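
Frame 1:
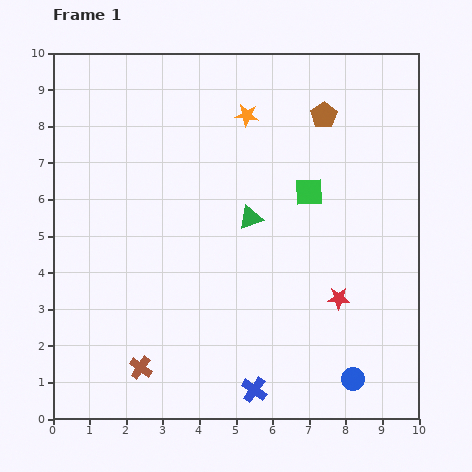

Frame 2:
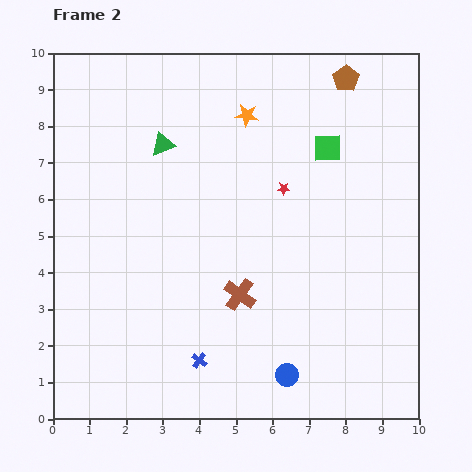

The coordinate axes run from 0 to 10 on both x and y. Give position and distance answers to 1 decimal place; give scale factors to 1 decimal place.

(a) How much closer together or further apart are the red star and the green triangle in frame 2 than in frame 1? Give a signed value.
+0.2

Distance in frame 1: 3.3. Distance in frame 2: 3.5.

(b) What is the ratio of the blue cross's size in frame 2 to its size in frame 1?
0.6×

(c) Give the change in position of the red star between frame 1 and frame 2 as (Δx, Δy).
(-1.5, 3.0)

The red star was at (7.8, 3.3) in frame 1 and (6.3, 6.3) in frame 2.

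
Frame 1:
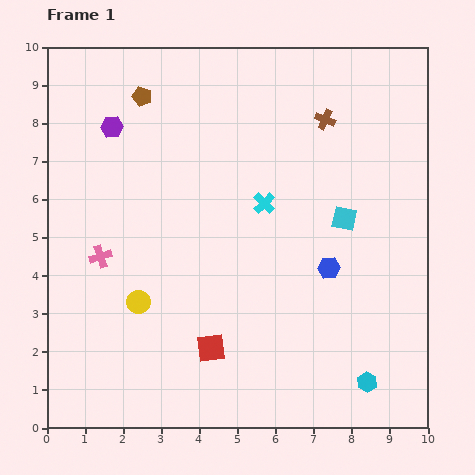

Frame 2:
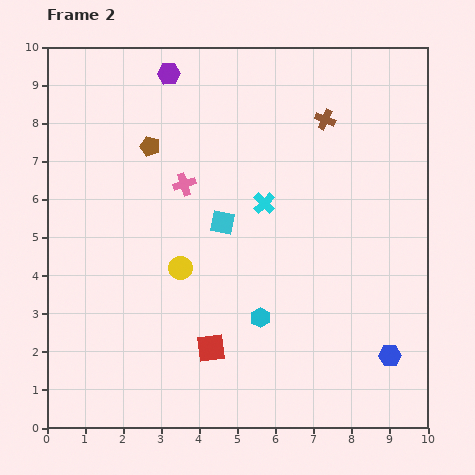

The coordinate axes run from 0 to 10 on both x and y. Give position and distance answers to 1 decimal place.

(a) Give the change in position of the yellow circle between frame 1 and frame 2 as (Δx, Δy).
(1.1, 0.9)

The yellow circle was at (2.4, 3.3) in frame 1 and (3.5, 4.2) in frame 2.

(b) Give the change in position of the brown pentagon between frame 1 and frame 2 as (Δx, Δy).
(0.2, -1.3)

The brown pentagon was at (2.5, 8.7) in frame 1 and (2.7, 7.4) in frame 2.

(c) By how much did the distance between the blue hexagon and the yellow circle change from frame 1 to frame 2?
+0.9

Distance in frame 1: 5.1. Distance in frame 2: 6.0.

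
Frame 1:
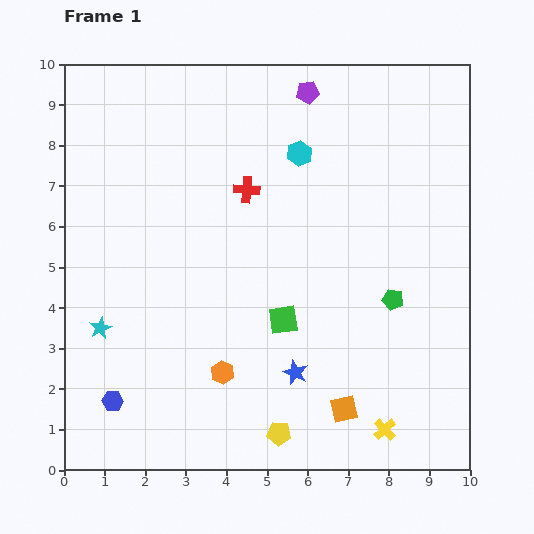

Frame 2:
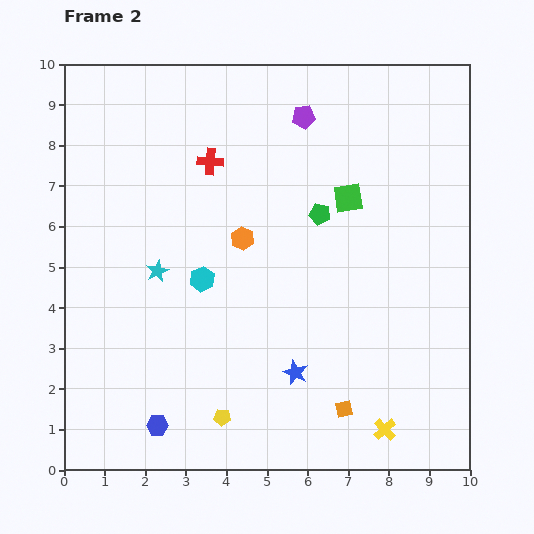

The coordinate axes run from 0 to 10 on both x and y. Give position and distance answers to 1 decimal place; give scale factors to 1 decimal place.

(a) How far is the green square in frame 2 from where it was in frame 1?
3.4

The green square moved from (5.4, 3.7) to (7.0, 6.7), a distance of √(1.6² + 3.0²) ≈ 3.4.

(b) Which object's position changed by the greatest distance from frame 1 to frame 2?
the cyan hexagon

(moved 3.9; next 3.4)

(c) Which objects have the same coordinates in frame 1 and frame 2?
the yellow cross, the orange square, the blue star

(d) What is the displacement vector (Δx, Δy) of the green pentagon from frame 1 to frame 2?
(-1.8, 2.1)

The green pentagon was at (8.1, 4.2) in frame 1 and (6.3, 6.3) in frame 2.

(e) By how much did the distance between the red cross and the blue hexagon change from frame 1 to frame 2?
+0.4

Distance in frame 1: 6.2. Distance in frame 2: 6.6.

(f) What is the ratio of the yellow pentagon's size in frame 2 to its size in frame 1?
0.7×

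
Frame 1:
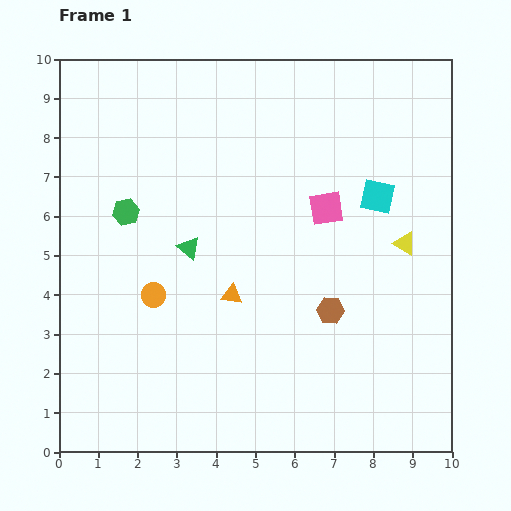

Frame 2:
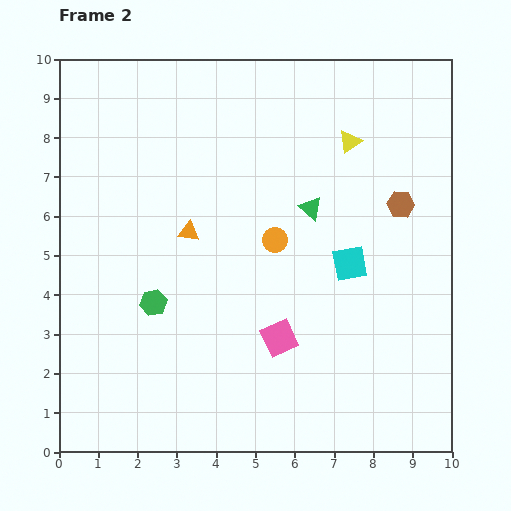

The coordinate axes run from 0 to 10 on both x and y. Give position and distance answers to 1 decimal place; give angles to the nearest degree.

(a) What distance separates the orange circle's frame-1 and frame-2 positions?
3.4

The orange circle moved from (2.4, 4.0) to (5.5, 5.4), a distance of √(3.1² + 1.4²) ≈ 3.4.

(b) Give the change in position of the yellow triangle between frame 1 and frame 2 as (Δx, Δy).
(-1.4, 2.6)

The yellow triangle was at (8.8, 5.3) in frame 1 and (7.4, 7.9) in frame 2.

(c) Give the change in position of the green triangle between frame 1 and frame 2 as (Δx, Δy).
(3.1, 1.0)

The green triangle was at (3.3, 5.2) in frame 1 and (6.4, 6.2) in frame 2.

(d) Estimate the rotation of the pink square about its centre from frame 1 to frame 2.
16° counter-clockwise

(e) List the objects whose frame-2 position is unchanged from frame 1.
none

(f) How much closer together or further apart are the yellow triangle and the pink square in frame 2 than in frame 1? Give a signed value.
+3.1

Distance in frame 1: 2.2. Distance in frame 2: 5.3.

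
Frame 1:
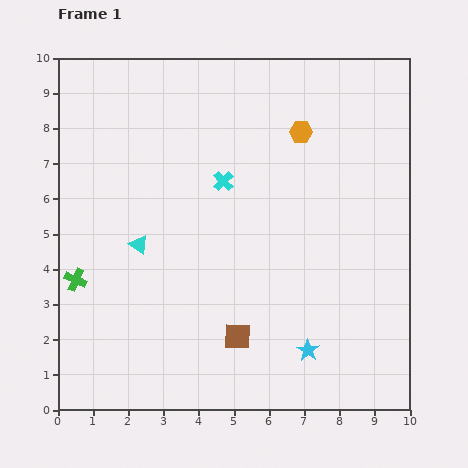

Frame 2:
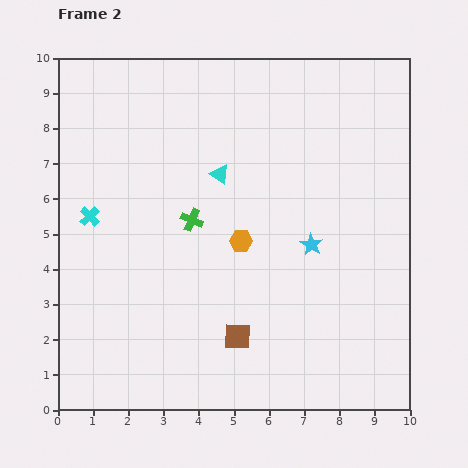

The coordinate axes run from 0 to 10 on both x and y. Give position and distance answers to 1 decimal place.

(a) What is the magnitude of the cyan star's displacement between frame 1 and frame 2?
3.0

The cyan star moved from (7.1, 1.7) to (7.2, 4.7), a distance of √(0.1² + 3.0²) ≈ 3.0.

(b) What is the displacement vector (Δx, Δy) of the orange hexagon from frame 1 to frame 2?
(-1.7, -3.1)

The orange hexagon was at (6.9, 7.9) in frame 1 and (5.2, 4.8) in frame 2.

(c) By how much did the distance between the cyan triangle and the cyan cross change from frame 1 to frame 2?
+0.9

Distance in frame 1: 3.0. Distance in frame 2: 3.9.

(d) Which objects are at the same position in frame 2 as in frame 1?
the brown square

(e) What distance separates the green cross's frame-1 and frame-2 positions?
3.7

The green cross moved from (0.5, 3.7) to (3.8, 5.4), a distance of √(3.3² + 1.7²) ≈ 3.7.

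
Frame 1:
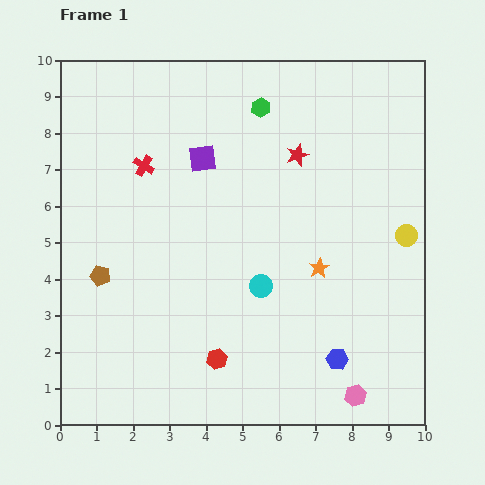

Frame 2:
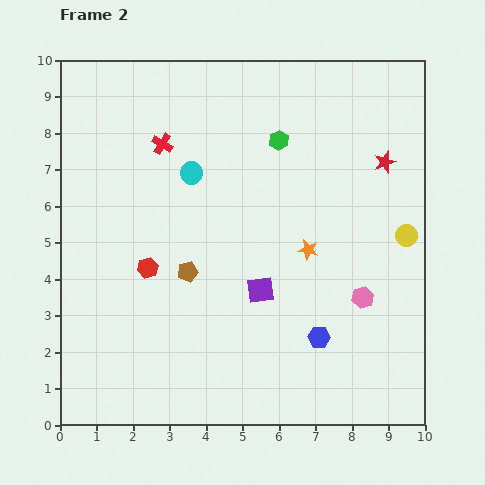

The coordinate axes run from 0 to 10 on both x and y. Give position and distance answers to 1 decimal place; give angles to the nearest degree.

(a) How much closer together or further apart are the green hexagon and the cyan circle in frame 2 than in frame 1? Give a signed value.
-2.3

Distance in frame 1: 4.9. Distance in frame 2: 2.6.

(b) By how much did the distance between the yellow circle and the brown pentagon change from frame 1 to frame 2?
-2.4

Distance in frame 1: 8.5. Distance in frame 2: 6.1.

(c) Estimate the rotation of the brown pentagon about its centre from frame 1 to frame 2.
29° counter-clockwise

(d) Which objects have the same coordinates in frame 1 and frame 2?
the yellow circle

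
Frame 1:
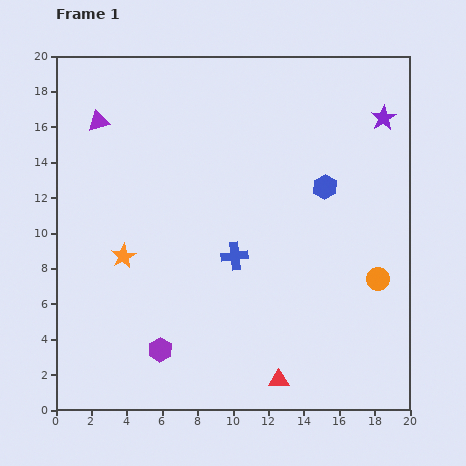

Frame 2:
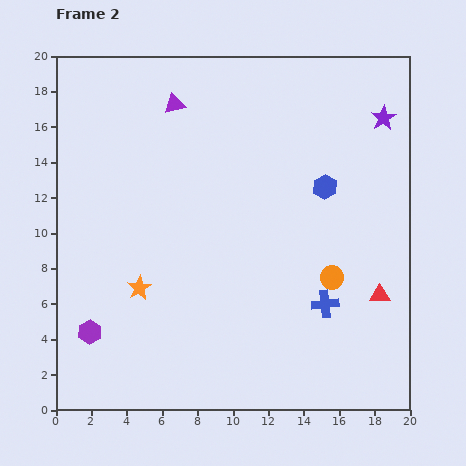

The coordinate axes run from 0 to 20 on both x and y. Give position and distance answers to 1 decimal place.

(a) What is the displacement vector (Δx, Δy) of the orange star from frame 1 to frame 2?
(0.9, -1.8)

The orange star was at (3.8, 8.7) in frame 1 and (4.7, 6.9) in frame 2.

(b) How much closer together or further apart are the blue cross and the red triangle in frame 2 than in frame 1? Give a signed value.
-4.3

Distance in frame 1: 7.4. Distance in frame 2: 3.1.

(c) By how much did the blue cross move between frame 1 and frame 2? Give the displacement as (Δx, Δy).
(5.1, -2.7)

The blue cross was at (10.1, 8.7) in frame 1 and (15.2, 6.0) in frame 2.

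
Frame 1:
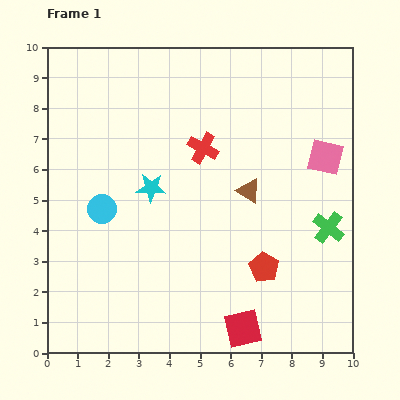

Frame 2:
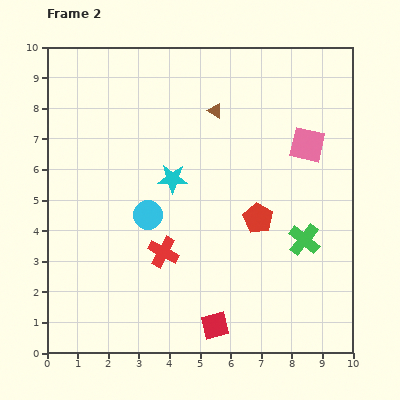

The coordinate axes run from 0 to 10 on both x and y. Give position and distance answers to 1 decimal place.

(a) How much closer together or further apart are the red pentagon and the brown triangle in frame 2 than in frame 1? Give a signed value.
+1.3

Distance in frame 1: 2.5. Distance in frame 2: 3.8.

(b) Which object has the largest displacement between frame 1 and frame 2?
the red cross

(moved 3.6; next 2.8)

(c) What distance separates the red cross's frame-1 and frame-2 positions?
3.6

The red cross moved from (5.1, 6.7) to (3.8, 3.3), a distance of √(1.3² + 3.4²) ≈ 3.6.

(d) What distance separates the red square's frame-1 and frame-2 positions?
0.9

The red square moved from (6.4, 0.8) to (5.5, 0.9), a distance of √(0.9² + 0.1²) ≈ 0.9.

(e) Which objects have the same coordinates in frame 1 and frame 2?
none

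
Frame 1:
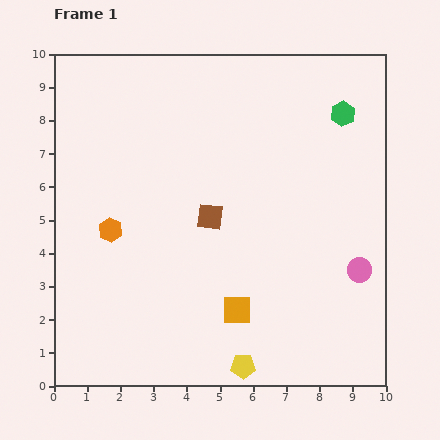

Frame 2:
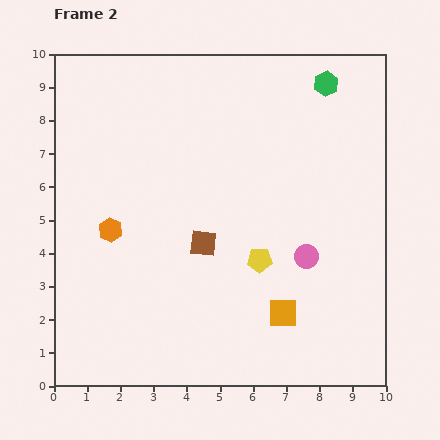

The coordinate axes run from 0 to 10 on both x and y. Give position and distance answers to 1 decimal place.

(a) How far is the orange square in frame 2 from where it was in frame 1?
1.4

The orange square moved from (5.5, 2.3) to (6.9, 2.2), a distance of √(1.4² + 0.1²) ≈ 1.4.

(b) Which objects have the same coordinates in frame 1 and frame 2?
the orange hexagon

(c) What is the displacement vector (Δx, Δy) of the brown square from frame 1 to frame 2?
(-0.2, -0.8)

The brown square was at (4.7, 5.1) in frame 1 and (4.5, 4.3) in frame 2.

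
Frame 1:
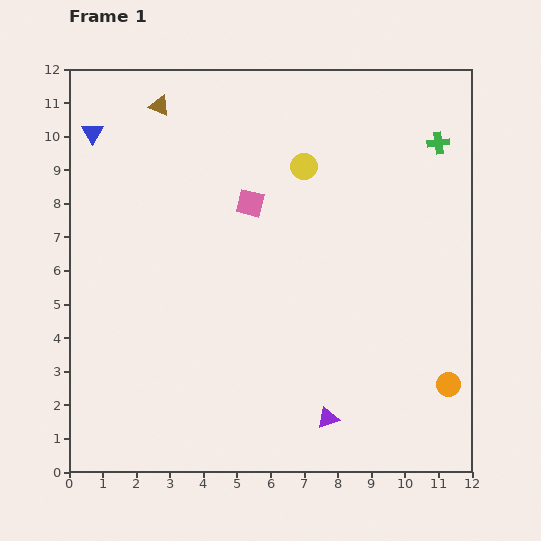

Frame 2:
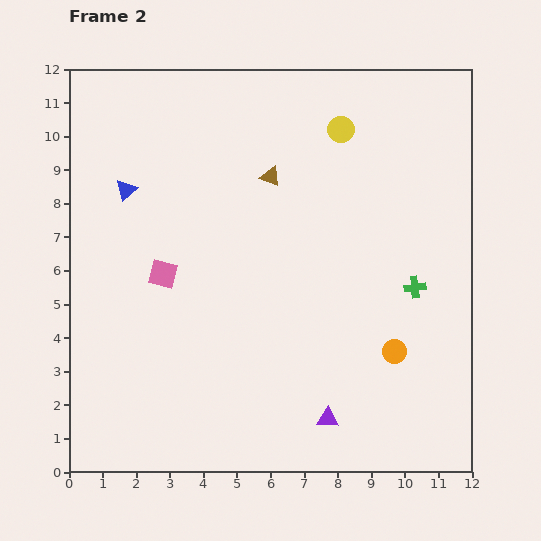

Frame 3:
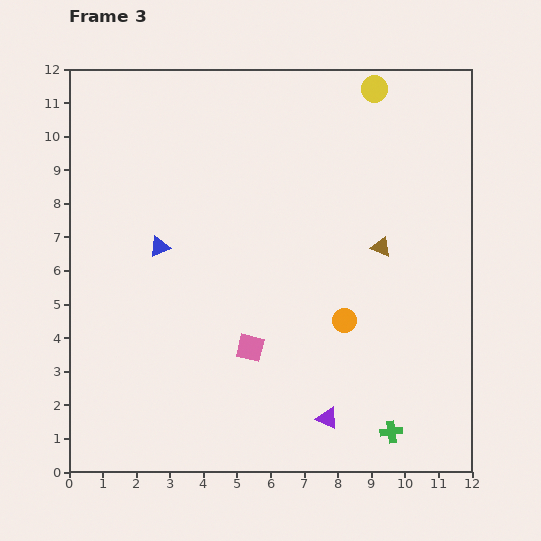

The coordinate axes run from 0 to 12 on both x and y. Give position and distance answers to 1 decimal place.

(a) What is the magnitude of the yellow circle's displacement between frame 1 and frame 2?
1.6

The yellow circle moved from (7.0, 9.1) to (8.1, 10.2), a distance of √(1.1² + 1.1²) ≈ 1.6.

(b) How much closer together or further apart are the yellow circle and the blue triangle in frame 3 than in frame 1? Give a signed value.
+1.5

Distance in frame 1: 6.4. Distance in frame 3: 7.9.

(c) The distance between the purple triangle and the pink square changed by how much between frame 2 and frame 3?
-3.4

Distance in frame 2: 6.5. Distance in frame 3: 3.1.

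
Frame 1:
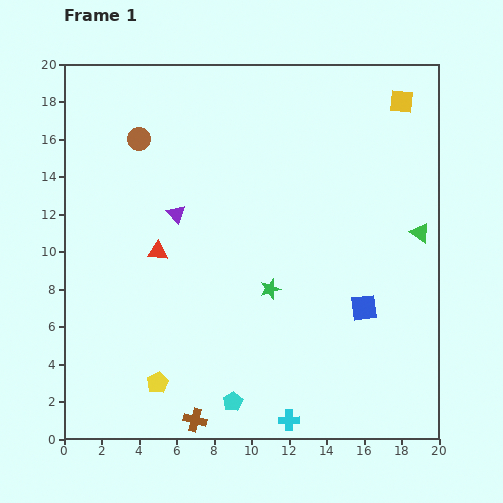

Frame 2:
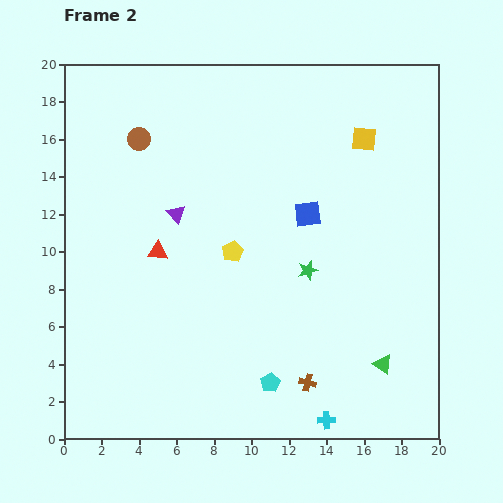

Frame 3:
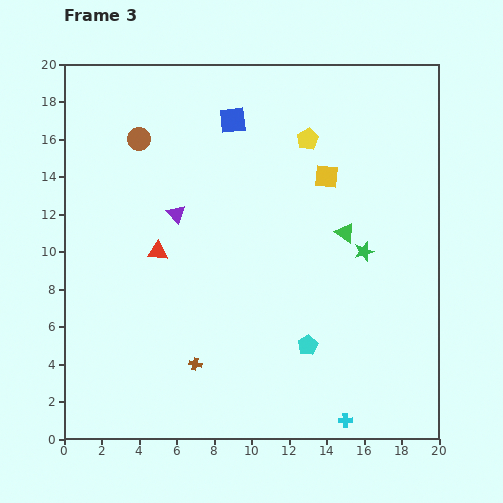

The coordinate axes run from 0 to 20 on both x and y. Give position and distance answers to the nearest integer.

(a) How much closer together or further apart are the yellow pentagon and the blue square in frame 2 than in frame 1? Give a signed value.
-8

Distance in frame 1: 12. Distance in frame 2: 4.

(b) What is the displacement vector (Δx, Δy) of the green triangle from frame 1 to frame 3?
(-4, 0)

The green triangle was at (19, 11) in frame 1 and (15, 11) in frame 3.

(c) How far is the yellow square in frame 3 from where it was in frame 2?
3

The yellow square moved from (16, 16) to (14, 14), a distance of √(2² + 2²) ≈ 3.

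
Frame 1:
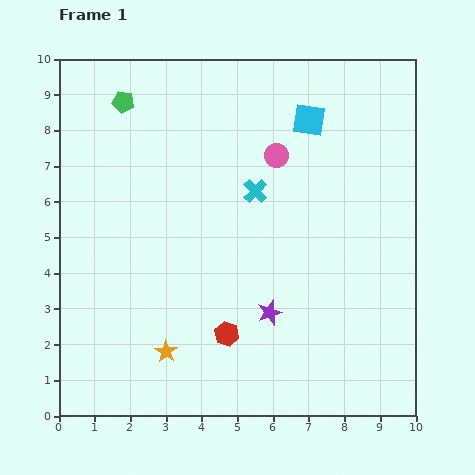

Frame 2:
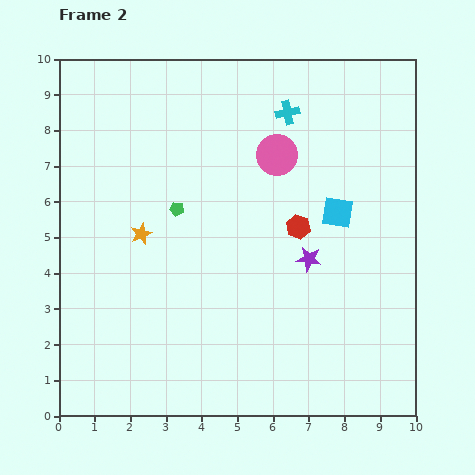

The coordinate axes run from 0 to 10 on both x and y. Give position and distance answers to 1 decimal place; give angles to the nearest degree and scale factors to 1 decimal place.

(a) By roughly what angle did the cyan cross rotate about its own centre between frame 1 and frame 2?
33° clockwise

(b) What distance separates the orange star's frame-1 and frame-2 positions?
3.4

The orange star moved from (3.0, 1.8) to (2.3, 5.1), a distance of √(0.7² + 3.3²) ≈ 3.4.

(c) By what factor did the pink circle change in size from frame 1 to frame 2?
1.7×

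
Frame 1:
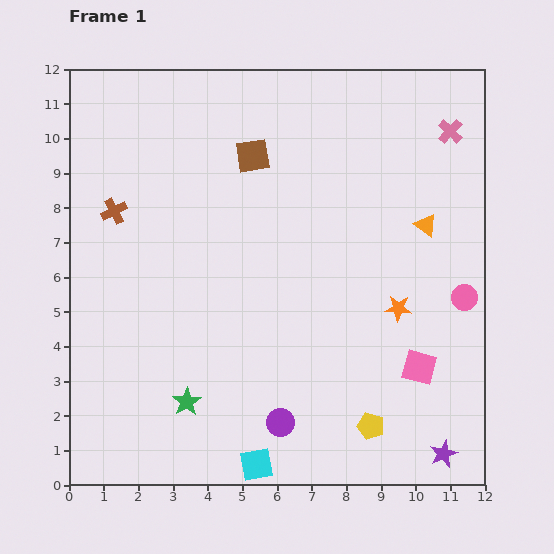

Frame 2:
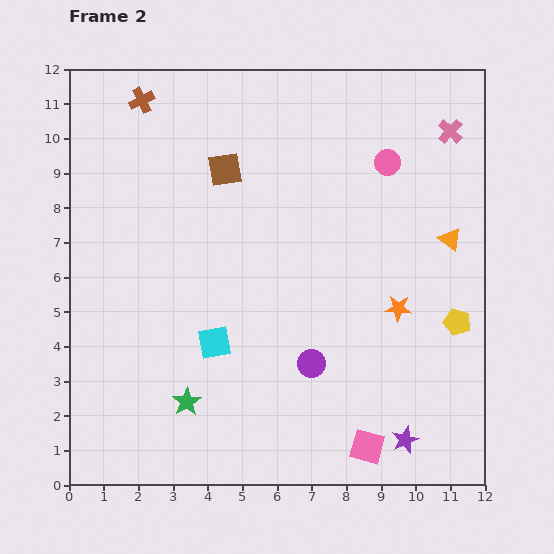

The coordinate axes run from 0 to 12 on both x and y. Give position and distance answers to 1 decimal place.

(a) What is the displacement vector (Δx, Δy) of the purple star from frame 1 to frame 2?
(-1.1, 0.4)

The purple star was at (10.8, 0.9) in frame 1 and (9.7, 1.3) in frame 2.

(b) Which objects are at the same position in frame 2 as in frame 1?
the green star, the pink cross, the orange star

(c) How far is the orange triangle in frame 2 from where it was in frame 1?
0.8

The orange triangle moved from (10.3, 7.5) to (11.0, 7.1), a distance of √(0.7² + 0.4²) ≈ 0.8.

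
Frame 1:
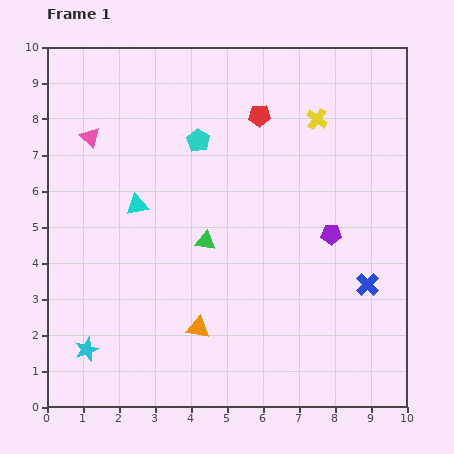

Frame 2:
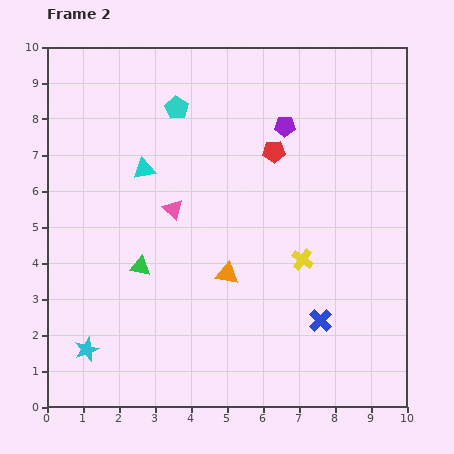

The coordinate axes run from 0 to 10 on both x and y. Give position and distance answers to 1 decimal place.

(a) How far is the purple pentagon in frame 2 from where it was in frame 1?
3.3

The purple pentagon moved from (7.9, 4.8) to (6.6, 7.8), a distance of √(1.3² + 3.0²) ≈ 3.3.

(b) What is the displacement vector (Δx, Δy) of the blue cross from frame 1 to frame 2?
(-1.3, -1.0)

The blue cross was at (8.9, 3.4) in frame 1 and (7.6, 2.4) in frame 2.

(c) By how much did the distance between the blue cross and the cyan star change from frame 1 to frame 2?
-1.5

Distance in frame 1: 8.0. Distance in frame 2: 6.5.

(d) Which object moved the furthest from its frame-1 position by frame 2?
the yellow cross

(moved 3.9; next 3.3)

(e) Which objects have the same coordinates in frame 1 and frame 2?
the cyan star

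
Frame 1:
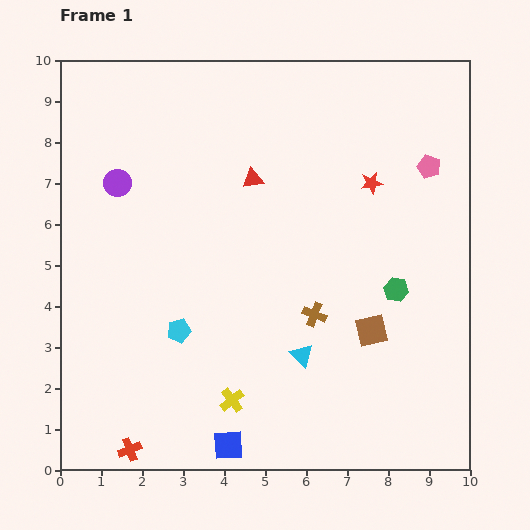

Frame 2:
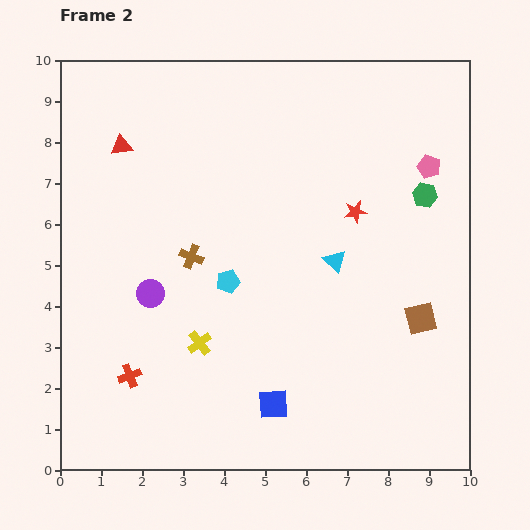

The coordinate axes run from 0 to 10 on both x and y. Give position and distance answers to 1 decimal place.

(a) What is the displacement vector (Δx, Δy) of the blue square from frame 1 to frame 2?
(1.1, 1.0)

The blue square was at (4.1, 0.6) in frame 1 and (5.2, 1.6) in frame 2.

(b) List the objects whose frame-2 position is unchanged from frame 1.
the pink pentagon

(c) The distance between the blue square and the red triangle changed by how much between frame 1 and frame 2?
+0.8

Distance in frame 1: 6.5. Distance in frame 2: 7.3.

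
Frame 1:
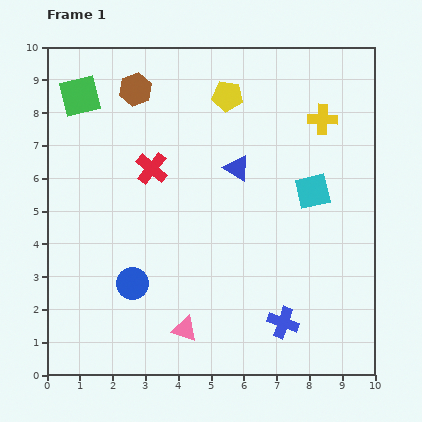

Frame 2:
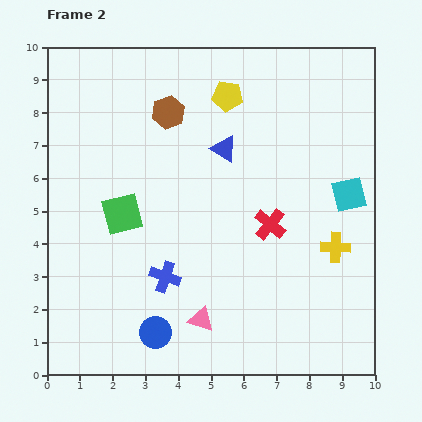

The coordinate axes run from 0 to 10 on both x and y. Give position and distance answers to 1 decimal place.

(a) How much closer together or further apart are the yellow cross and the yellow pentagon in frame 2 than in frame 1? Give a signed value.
+2.7

Distance in frame 1: 3.0. Distance in frame 2: 5.7.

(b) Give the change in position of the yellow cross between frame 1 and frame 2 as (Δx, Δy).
(0.4, -3.9)

The yellow cross was at (8.4, 7.8) in frame 1 and (8.8, 3.9) in frame 2.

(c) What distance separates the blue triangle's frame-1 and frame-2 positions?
0.7

The blue triangle moved from (5.8, 6.3) to (5.4, 6.9), a distance of √(0.4² + 0.6²) ≈ 0.7.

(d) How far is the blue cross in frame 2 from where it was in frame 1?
3.9

The blue cross moved from (7.2, 1.6) to (3.6, 3.0), a distance of √(3.6² + 1.4²) ≈ 3.9.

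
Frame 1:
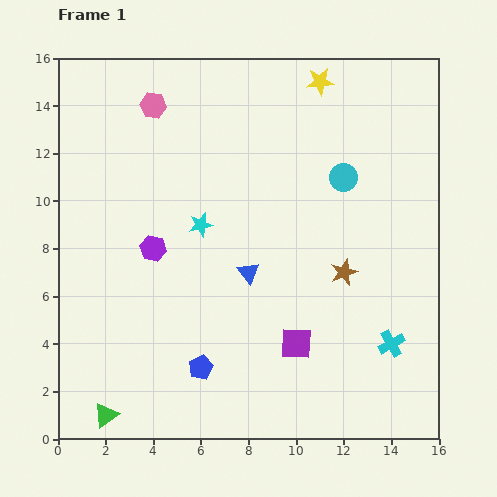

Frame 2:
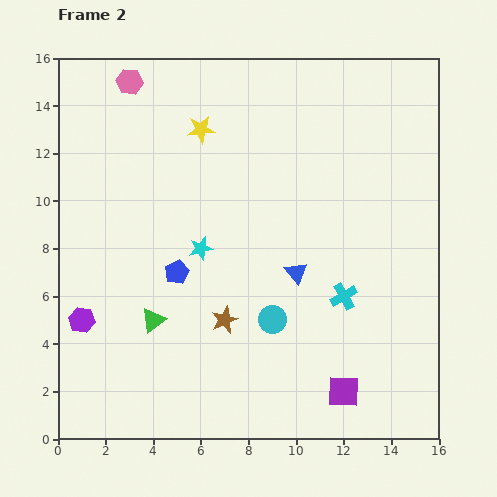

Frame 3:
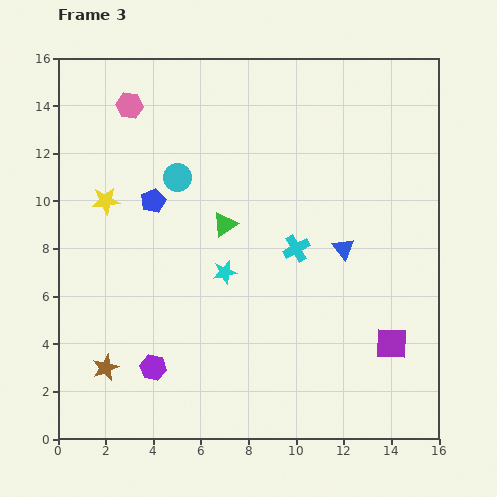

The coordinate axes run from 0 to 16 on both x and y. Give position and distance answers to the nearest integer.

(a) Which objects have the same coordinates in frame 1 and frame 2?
none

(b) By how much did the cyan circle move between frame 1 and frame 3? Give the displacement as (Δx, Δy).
(-7, 0)

The cyan circle was at (12, 11) in frame 1 and (5, 11) in frame 3.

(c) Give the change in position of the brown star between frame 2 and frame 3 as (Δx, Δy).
(-5, -2)

The brown star was at (7, 5) in frame 2 and (2, 3) in frame 3.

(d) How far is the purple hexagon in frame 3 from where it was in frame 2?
4

The purple hexagon moved from (1, 5) to (4, 3), a distance of √(3² + 2²) ≈ 4.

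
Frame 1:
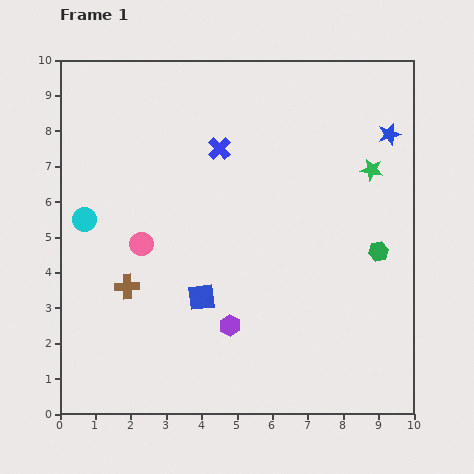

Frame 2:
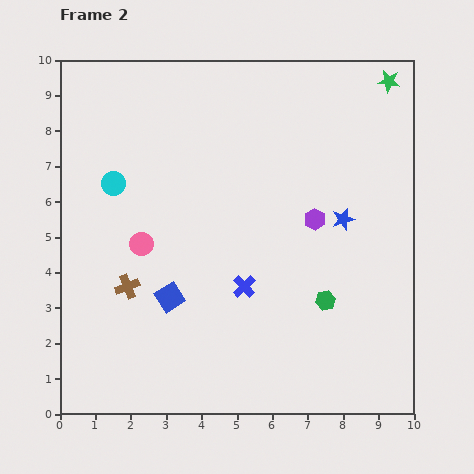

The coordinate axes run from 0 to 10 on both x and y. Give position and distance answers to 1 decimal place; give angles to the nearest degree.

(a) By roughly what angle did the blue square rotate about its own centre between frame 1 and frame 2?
27° counter-clockwise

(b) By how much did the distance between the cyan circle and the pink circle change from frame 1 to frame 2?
+0.2

Distance in frame 1: 1.7. Distance in frame 2: 1.9.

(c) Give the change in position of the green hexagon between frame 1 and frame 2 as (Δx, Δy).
(-1.5, -1.4)

The green hexagon was at (9.0, 4.6) in frame 1 and (7.5, 3.2) in frame 2.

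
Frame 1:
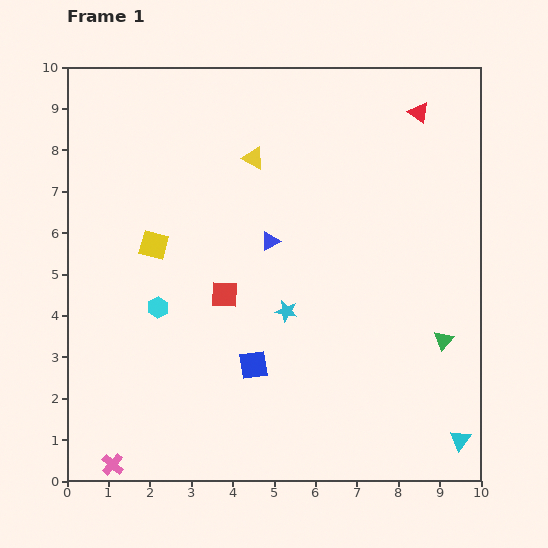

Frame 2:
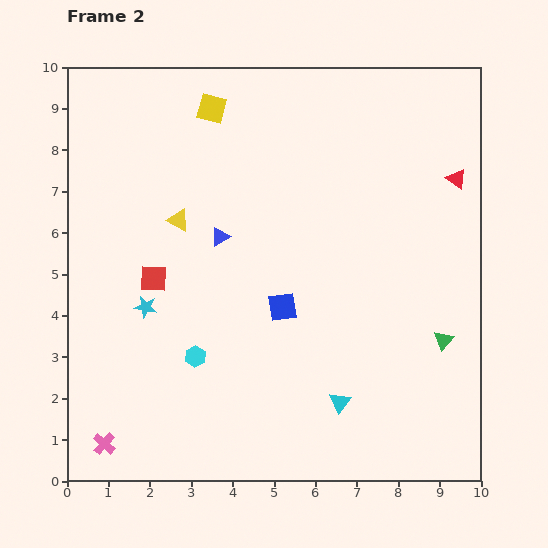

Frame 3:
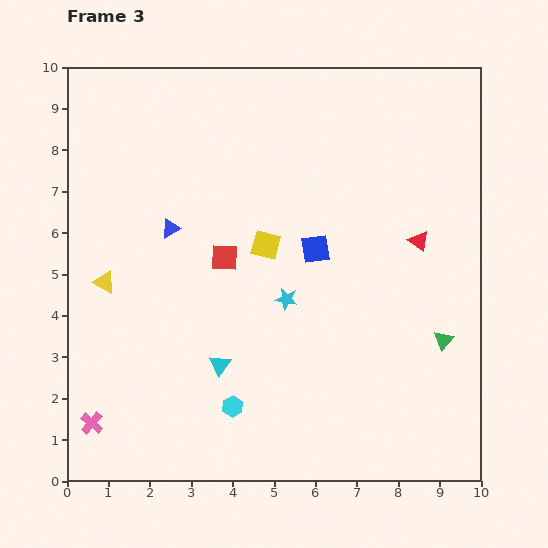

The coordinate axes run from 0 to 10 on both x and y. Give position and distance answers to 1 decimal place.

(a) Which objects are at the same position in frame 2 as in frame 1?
the green triangle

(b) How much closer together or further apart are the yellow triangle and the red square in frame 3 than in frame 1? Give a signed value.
-0.4

Distance in frame 1: 3.4. Distance in frame 3: 3.0.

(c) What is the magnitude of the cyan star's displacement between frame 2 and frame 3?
3.4

The cyan star moved from (1.9, 4.2) to (5.3, 4.4), a distance of √(3.4² + 0.2²) ≈ 3.4.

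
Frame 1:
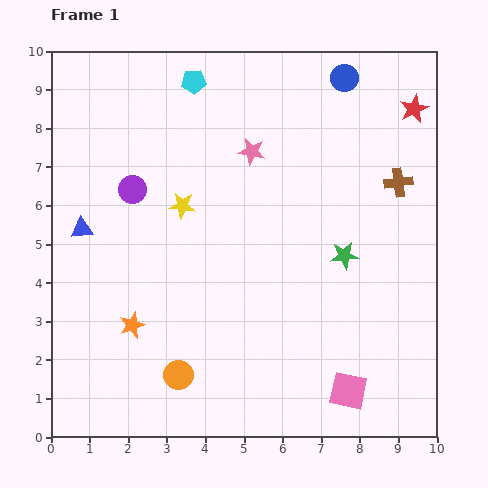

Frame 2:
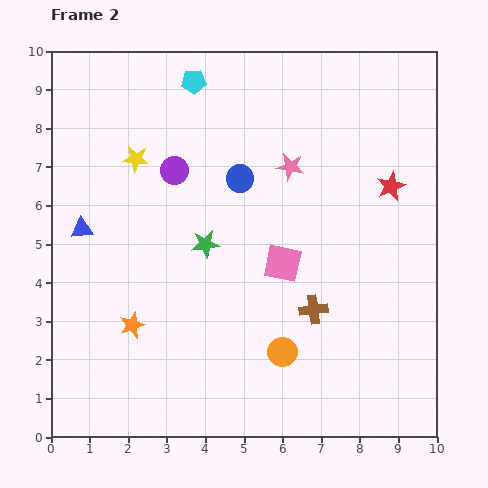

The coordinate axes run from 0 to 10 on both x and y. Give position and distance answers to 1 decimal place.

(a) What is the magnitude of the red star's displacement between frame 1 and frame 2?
2.1

The red star moved from (9.4, 8.5) to (8.8, 6.5), a distance of √(0.6² + 2.0²) ≈ 2.1.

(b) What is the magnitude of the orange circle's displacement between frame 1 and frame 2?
2.8

The orange circle moved from (3.3, 1.6) to (6.0, 2.2), a distance of √(2.7² + 0.6²) ≈ 2.8.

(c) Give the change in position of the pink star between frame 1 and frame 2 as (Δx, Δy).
(1.0, -0.4)

The pink star was at (5.2, 7.4) in frame 1 and (6.2, 7.0) in frame 2.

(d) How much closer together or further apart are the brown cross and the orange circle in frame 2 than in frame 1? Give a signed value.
-6.2

Distance in frame 1: 7.6. Distance in frame 2: 1.4.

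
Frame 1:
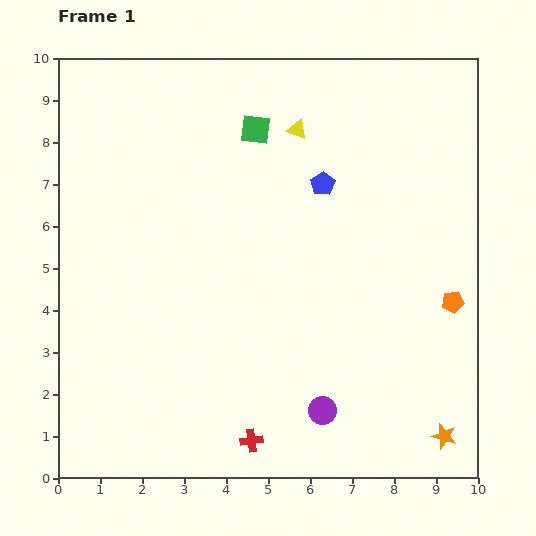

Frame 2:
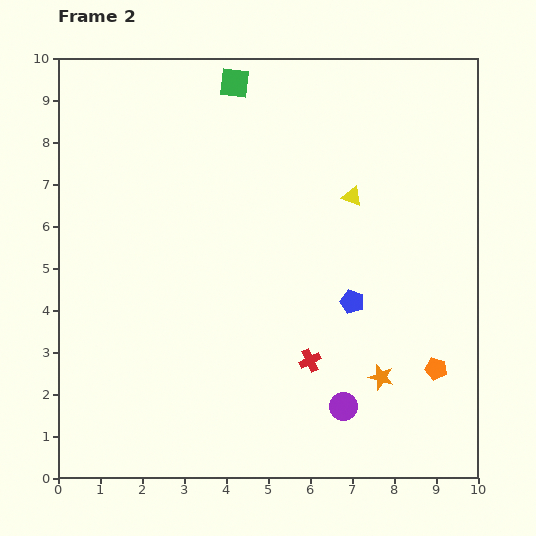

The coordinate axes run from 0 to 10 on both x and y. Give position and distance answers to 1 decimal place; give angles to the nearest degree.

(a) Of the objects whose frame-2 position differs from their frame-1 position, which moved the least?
the purple circle

(moved 0.5)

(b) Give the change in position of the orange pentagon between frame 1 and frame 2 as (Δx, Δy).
(-0.4, -1.6)

The orange pentagon was at (9.4, 4.2) in frame 1 and (9.0, 2.6) in frame 2.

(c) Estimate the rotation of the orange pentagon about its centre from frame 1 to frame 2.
23° clockwise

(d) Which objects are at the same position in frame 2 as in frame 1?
none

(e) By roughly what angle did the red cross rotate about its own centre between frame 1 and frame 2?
18° counter-clockwise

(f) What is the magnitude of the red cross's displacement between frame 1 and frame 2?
2.4

The red cross moved from (4.6, 0.9) to (6.0, 2.8), a distance of √(1.4² + 1.9²) ≈ 2.4.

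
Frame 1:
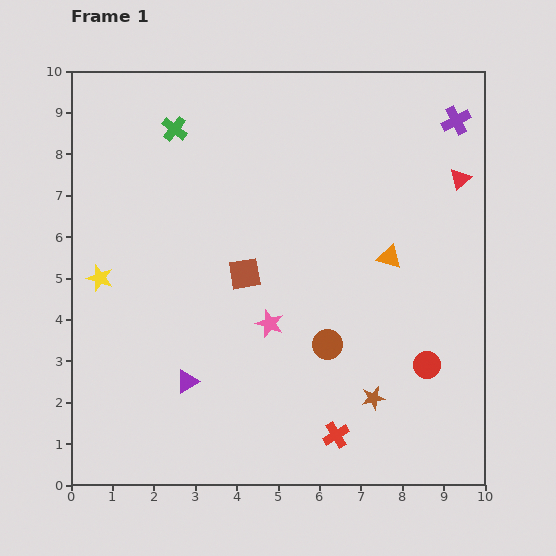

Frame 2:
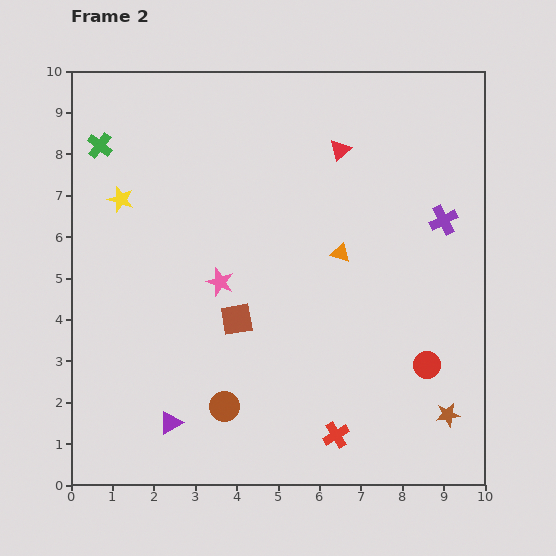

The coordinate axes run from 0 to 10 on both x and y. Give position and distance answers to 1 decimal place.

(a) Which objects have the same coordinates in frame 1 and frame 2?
the red cross, the red circle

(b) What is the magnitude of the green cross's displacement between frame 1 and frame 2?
1.8

The green cross moved from (2.5, 8.6) to (0.7, 8.2), a distance of √(1.8² + 0.4²) ≈ 1.8.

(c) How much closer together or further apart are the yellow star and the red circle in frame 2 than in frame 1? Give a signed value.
+0.2

Distance in frame 1: 8.2. Distance in frame 2: 8.4.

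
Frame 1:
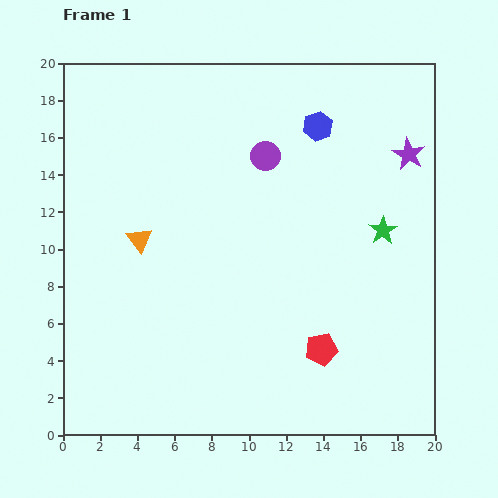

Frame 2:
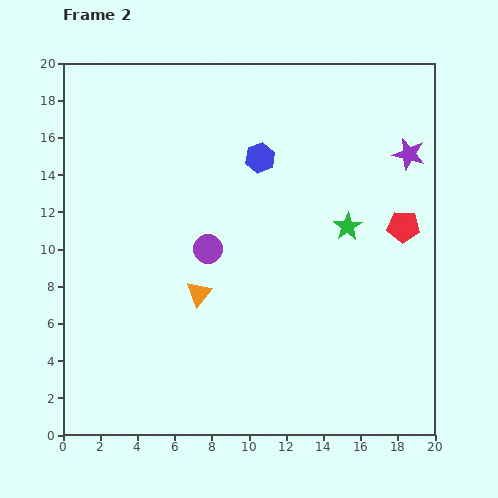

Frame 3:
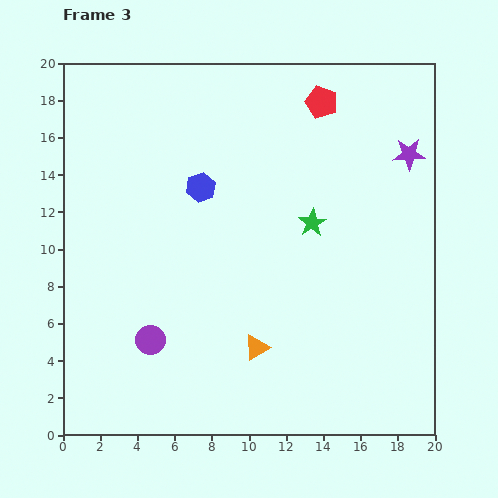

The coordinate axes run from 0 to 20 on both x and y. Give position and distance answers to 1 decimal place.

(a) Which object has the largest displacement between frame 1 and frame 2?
the red pentagon

(moved 7.9; next 5.9)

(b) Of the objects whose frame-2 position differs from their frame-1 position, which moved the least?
the green star

(moved 1.9)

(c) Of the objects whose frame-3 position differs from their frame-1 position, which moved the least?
the green star

(moved 3.8)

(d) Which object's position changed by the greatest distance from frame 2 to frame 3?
the red pentagon

(moved 8.0; next 5.8)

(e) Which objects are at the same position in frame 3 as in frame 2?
the purple star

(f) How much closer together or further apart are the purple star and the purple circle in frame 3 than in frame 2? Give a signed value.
+5.2

Distance in frame 2: 11.9. Distance in frame 3: 17.1.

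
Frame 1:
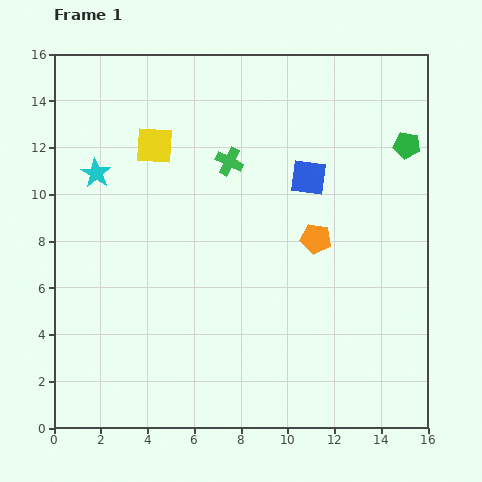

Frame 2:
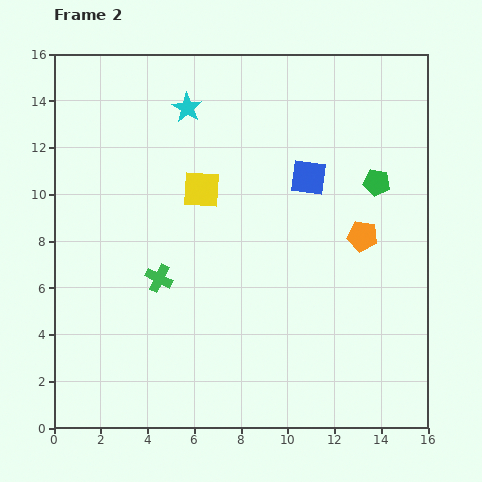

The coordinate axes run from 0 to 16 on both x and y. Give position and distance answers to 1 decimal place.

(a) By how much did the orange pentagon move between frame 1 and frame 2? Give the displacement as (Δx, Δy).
(2.0, 0.1)

The orange pentagon was at (11.2, 8.1) in frame 1 and (13.2, 8.2) in frame 2.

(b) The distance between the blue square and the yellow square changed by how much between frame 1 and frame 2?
-2.1

Distance in frame 1: 6.7. Distance in frame 2: 4.6.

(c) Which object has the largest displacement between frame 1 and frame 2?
the green cross

(moved 5.8; next 4.8)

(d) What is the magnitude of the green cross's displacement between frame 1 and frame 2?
5.8

The green cross moved from (7.5, 11.4) to (4.5, 6.4), a distance of √(3.0² + 5.0²) ≈ 5.8.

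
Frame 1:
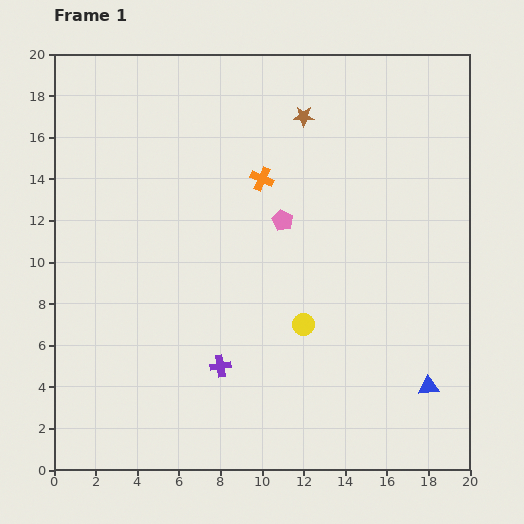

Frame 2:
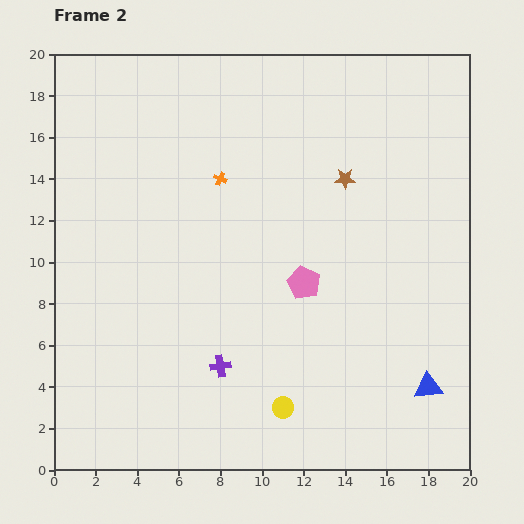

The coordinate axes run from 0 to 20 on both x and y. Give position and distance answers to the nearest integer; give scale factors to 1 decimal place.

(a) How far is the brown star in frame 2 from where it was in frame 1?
4

The brown star moved from (12, 17) to (14, 14), a distance of √(2² + 3²) ≈ 4.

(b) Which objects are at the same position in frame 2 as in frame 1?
the blue triangle, the purple cross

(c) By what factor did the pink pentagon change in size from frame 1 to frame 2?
1.6×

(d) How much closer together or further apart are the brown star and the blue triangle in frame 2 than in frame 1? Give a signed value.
-3

Distance in frame 1: 14. Distance in frame 2: 11.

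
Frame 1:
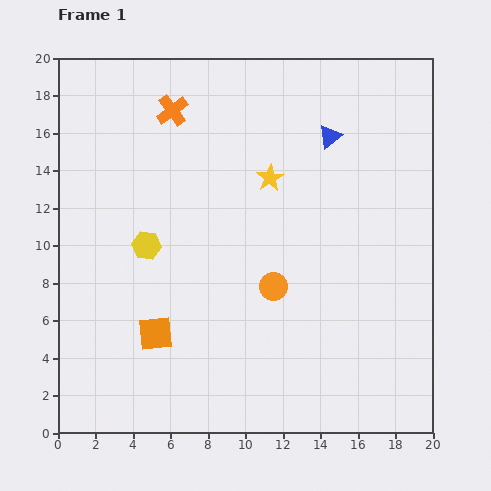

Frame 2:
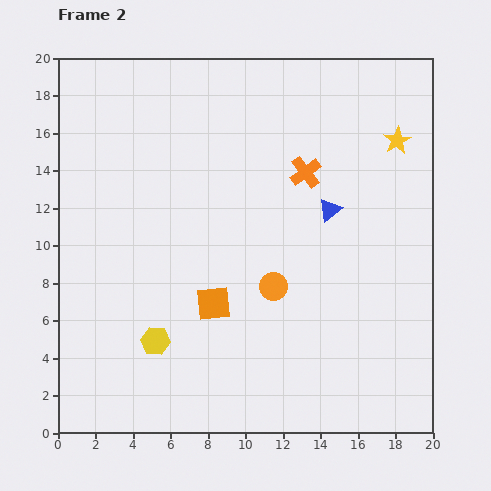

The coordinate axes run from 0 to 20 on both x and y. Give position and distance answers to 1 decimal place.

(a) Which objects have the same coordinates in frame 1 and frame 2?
the orange circle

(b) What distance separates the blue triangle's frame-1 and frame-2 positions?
3.9

The blue triangle moved from (14.5, 15.8) to (14.5, 11.9), a distance of √(0.0² + 3.9²) ≈ 3.9.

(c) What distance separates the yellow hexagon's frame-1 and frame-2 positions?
5.1

The yellow hexagon moved from (4.7, 10.0) to (5.2, 4.9), a distance of √(0.5² + 5.1²) ≈ 5.1.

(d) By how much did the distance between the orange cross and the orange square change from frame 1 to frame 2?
-3.4

Distance in frame 1: 11.9. Distance in frame 2: 8.5.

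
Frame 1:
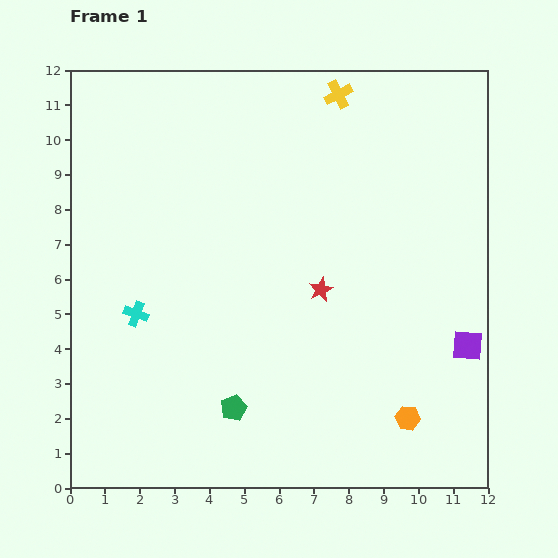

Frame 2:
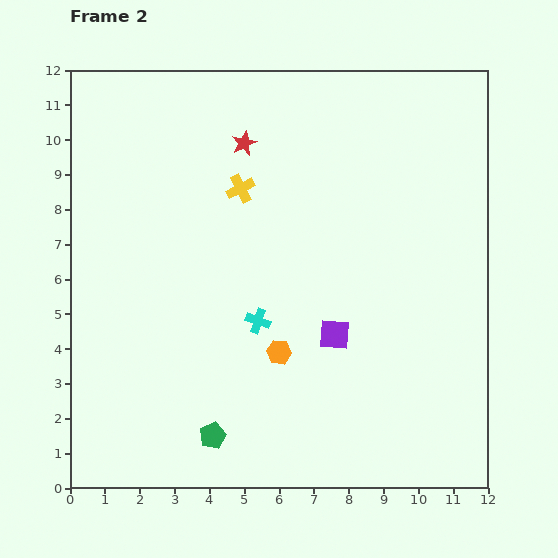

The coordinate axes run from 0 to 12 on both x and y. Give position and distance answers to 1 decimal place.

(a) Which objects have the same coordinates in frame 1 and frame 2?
none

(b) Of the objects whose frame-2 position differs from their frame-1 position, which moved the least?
the green pentagon

(moved 1.0)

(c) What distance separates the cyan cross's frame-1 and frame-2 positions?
3.5

The cyan cross moved from (1.9, 5.0) to (5.4, 4.8), a distance of √(3.5² + 0.2²) ≈ 3.5.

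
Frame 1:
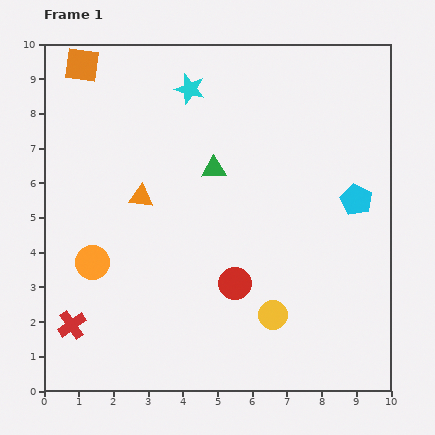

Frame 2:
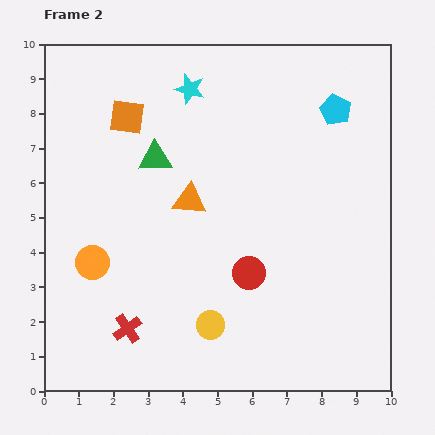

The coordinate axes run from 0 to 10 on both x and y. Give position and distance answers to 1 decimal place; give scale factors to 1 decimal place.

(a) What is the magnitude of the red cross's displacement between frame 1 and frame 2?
1.6

The red cross moved from (0.8, 1.9) to (2.4, 1.8), a distance of √(1.6² + 0.1²) ≈ 1.6.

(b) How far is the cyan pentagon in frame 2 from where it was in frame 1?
2.7

The cyan pentagon moved from (9.0, 5.5) to (8.4, 8.1), a distance of √(0.6² + 2.6²) ≈ 2.7.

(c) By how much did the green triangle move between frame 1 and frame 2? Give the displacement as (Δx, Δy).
(-1.7, 0.3)

The green triangle was at (4.9, 6.4) in frame 1 and (3.2, 6.7) in frame 2.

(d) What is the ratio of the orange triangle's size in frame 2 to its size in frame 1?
1.4×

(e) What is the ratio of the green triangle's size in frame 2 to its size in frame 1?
1.3×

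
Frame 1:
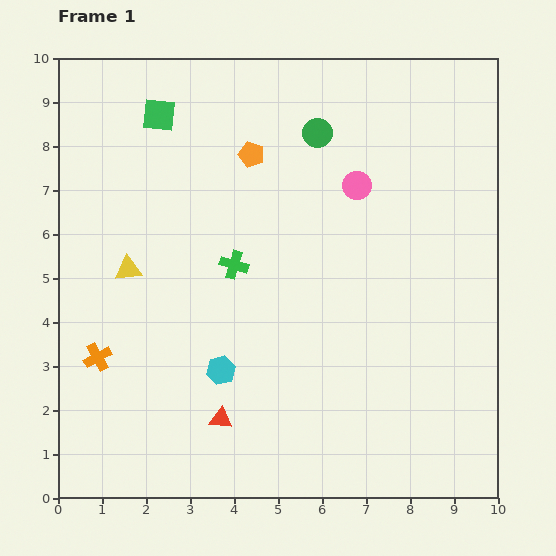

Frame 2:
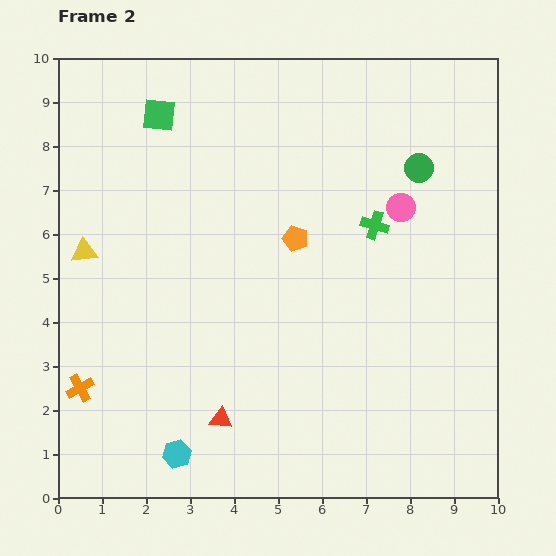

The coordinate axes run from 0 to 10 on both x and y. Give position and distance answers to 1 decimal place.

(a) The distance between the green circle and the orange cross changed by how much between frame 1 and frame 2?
+2.1

Distance in frame 1: 7.1. Distance in frame 2: 9.2.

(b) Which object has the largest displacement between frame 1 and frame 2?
the green cross

(moved 3.3; next 2.4)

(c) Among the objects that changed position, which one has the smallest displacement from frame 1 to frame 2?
the orange cross

(moved 0.8)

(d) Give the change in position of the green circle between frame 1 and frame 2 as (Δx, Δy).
(2.3, -0.8)

The green circle was at (5.9, 8.3) in frame 1 and (8.2, 7.5) in frame 2.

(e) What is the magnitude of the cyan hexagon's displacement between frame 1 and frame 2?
2.1

The cyan hexagon moved from (3.7, 2.9) to (2.7, 1.0), a distance of √(1.0² + 1.9²) ≈ 2.1.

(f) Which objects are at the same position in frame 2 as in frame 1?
the red triangle, the green square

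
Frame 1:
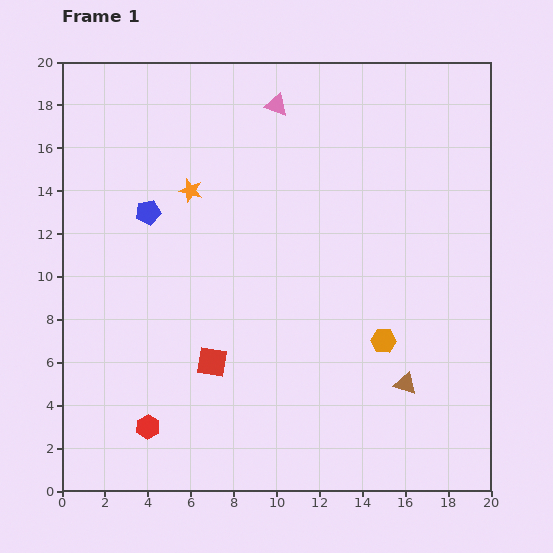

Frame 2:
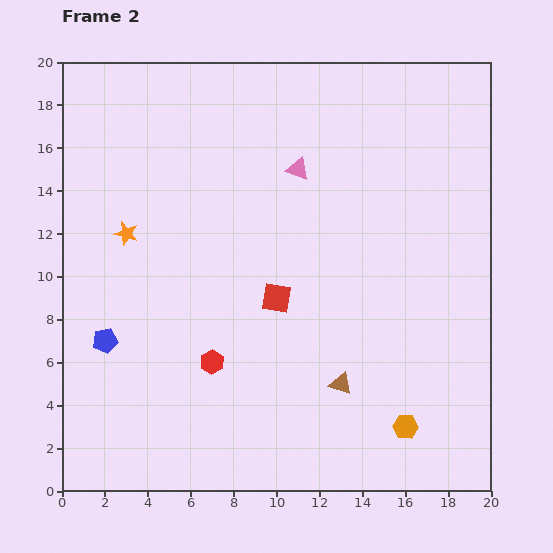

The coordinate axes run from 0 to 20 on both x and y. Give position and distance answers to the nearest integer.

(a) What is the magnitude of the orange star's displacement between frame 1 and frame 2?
4

The orange star moved from (6, 14) to (3, 12), a distance of √(3² + 2²) ≈ 4.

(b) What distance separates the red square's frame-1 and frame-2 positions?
4

The red square moved from (7, 6) to (10, 9), a distance of √(3² + 3²) ≈ 4.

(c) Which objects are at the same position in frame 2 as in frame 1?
none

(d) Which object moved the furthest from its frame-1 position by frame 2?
the blue pentagon

(moved 6; next 4)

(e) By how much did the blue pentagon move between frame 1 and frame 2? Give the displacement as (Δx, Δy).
(-2, -6)

The blue pentagon was at (4, 13) in frame 1 and (2, 7) in frame 2.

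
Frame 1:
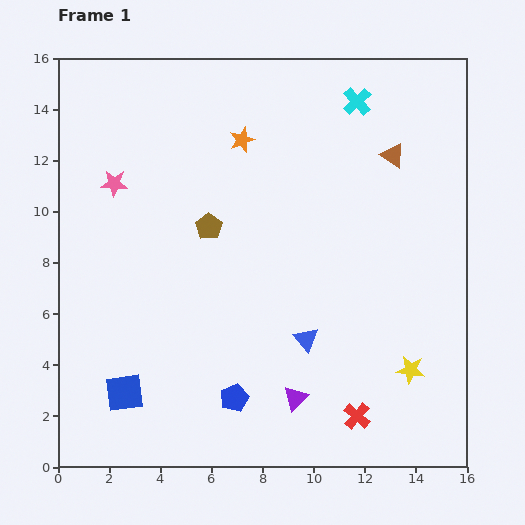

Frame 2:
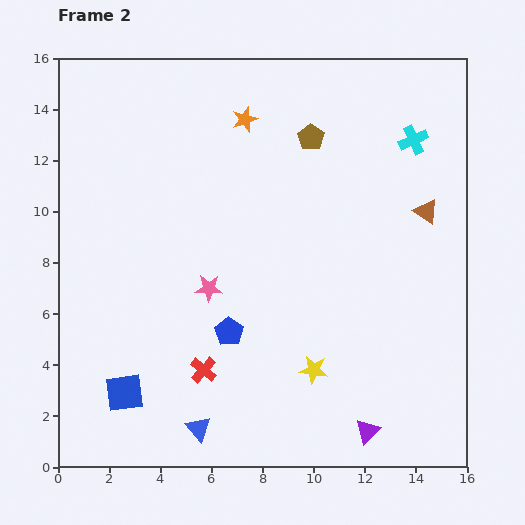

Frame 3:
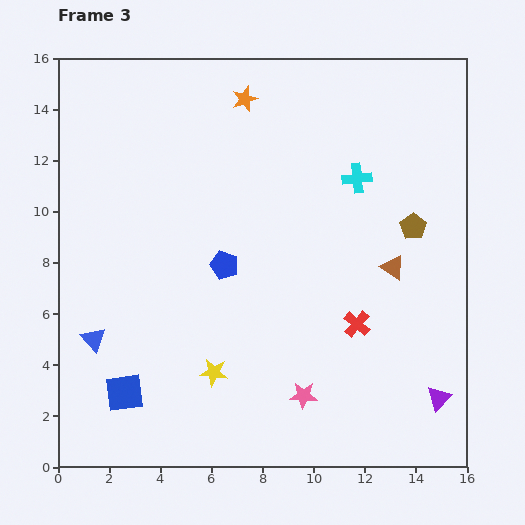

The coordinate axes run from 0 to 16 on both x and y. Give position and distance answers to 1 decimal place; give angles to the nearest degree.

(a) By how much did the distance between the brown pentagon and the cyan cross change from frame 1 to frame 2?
-3.6

Distance in frame 1: 7.6. Distance in frame 2: 4.0.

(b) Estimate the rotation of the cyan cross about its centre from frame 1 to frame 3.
37° clockwise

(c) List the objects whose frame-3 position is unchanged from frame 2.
the blue square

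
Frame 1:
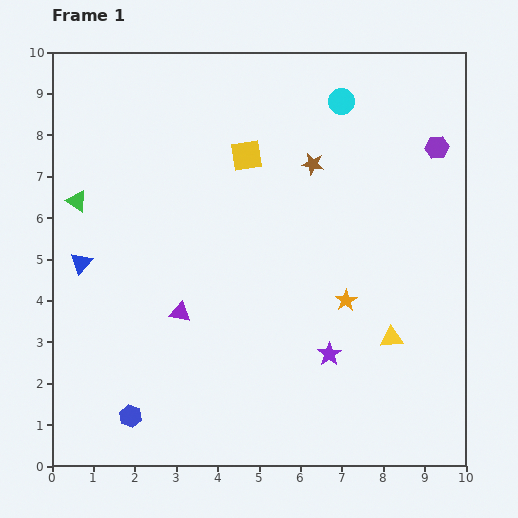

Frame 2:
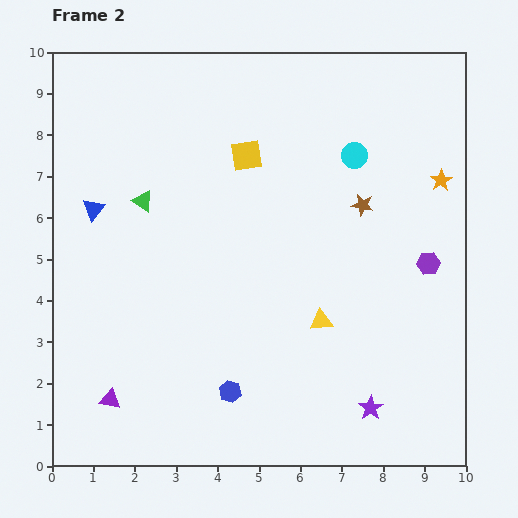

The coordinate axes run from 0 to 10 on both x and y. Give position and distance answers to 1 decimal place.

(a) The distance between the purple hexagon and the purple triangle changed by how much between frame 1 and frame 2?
+1.0

Distance in frame 1: 7.4. Distance in frame 2: 8.4.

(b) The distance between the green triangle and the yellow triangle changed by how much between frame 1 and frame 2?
-3.1

Distance in frame 1: 8.3. Distance in frame 2: 5.2.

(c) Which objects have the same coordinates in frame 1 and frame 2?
the yellow square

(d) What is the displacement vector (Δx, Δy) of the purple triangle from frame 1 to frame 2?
(-1.7, -2.1)

The purple triangle was at (3.1, 3.7) in frame 1 and (1.4, 1.6) in frame 2.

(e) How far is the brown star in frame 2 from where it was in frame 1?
1.6

The brown star moved from (6.3, 7.3) to (7.5, 6.3), a distance of √(1.2² + 1.0²) ≈ 1.6.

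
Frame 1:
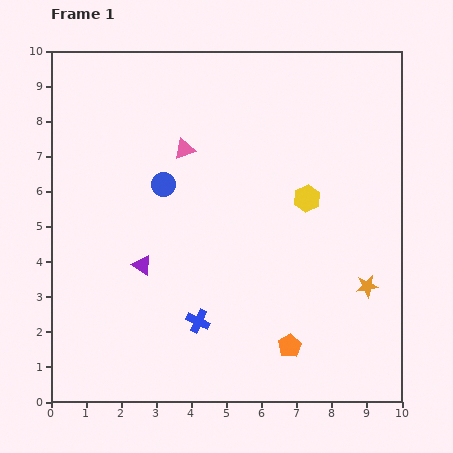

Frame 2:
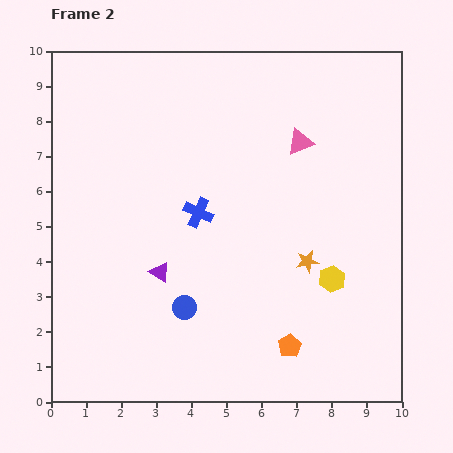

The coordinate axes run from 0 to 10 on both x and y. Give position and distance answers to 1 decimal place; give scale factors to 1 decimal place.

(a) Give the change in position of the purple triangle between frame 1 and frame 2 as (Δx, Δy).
(0.5, -0.2)

The purple triangle was at (2.6, 3.9) in frame 1 and (3.1, 3.7) in frame 2.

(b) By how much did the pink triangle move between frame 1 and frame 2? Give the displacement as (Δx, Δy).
(3.3, 0.2)

The pink triangle was at (3.8, 7.2) in frame 1 and (7.1, 7.4) in frame 2.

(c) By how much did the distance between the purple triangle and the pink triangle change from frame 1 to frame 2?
+1.9

Distance in frame 1: 3.5. Distance in frame 2: 5.4.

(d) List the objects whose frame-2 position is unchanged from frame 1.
the orange pentagon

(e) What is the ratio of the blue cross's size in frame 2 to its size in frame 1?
1.3×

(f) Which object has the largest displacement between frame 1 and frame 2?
the blue circle

(moved 3.6; next 3.3)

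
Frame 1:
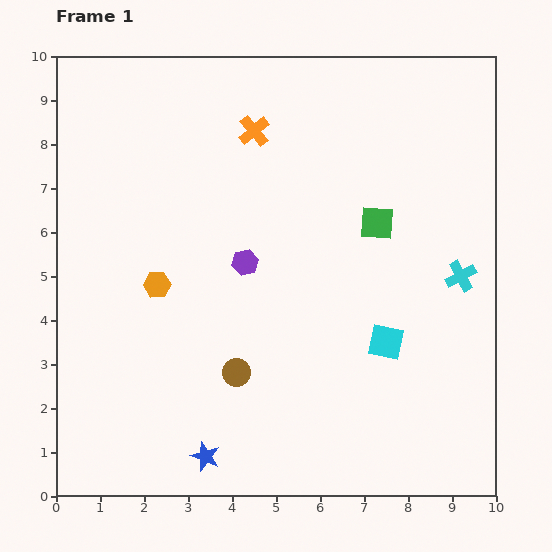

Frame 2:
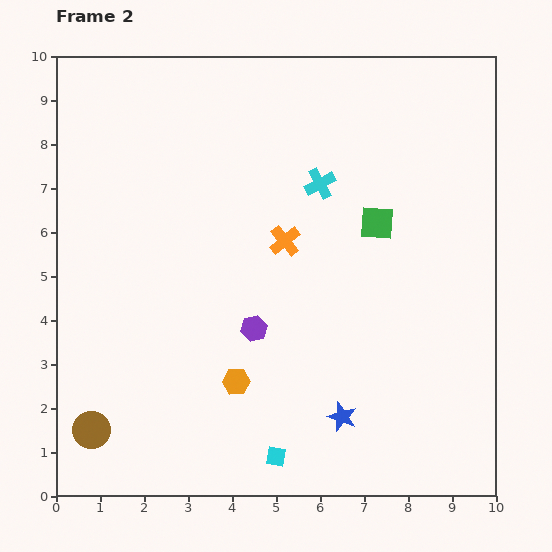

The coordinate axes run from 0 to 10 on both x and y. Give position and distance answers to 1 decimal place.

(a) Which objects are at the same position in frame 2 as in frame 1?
the green square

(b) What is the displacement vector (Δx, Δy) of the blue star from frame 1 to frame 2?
(3.1, 0.9)

The blue star was at (3.4, 0.9) in frame 1 and (6.5, 1.8) in frame 2.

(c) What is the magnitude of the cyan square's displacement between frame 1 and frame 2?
3.6

The cyan square moved from (7.5, 3.5) to (5.0, 0.9), a distance of √(2.5² + 2.6²) ≈ 3.6.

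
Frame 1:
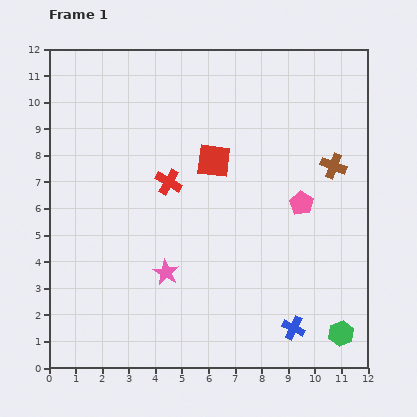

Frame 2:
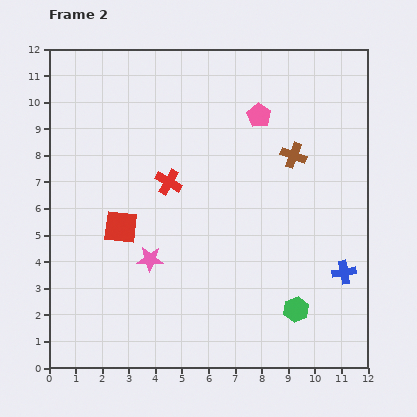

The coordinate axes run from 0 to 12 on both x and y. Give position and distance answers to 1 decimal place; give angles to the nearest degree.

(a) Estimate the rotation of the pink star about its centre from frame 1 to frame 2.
29° counter-clockwise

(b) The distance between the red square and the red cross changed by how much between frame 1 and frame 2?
+0.6

Distance in frame 1: 1.9. Distance in frame 2: 2.5.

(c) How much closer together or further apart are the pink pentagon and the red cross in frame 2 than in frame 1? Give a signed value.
-0.9

Distance in frame 1: 5.1. Distance in frame 2: 4.2.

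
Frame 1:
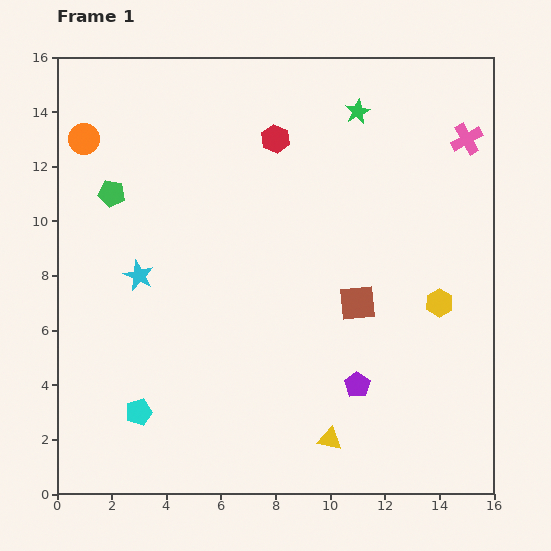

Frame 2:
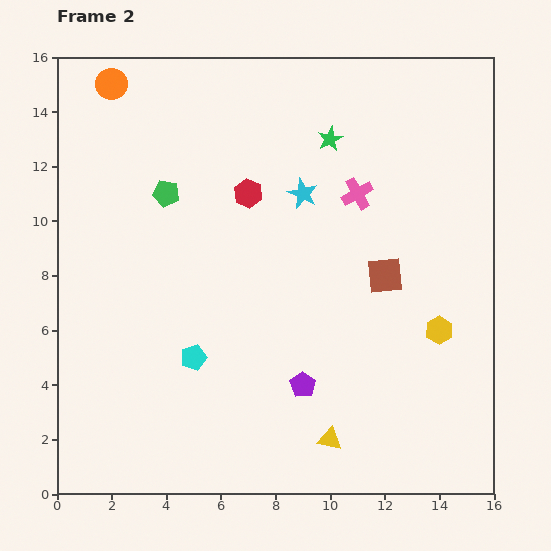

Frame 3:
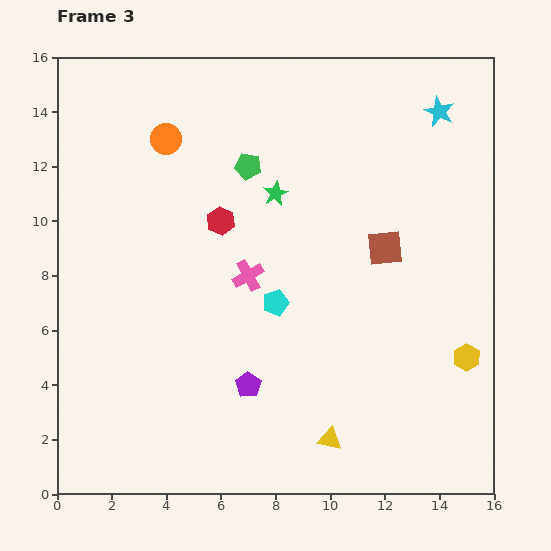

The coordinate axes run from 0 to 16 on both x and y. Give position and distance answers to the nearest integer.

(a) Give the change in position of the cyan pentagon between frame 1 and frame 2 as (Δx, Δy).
(2, 2)

The cyan pentagon was at (3, 3) in frame 1 and (5, 5) in frame 2.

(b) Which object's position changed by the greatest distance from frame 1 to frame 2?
the cyan star

(moved 7; next 4)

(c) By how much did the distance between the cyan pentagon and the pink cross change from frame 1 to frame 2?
-8

Distance in frame 1: 16. Distance in frame 2: 8.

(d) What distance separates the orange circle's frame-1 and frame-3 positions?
3

The orange circle moved from (1, 13) to (4, 13), a distance of √(3² + 0²) ≈ 3.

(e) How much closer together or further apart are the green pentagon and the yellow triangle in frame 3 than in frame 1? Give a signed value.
-2

Distance in frame 1: 12. Distance in frame 3: 10.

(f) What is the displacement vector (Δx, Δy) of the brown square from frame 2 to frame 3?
(0, 1)

The brown square was at (12, 8) in frame 2 and (12, 9) in frame 3.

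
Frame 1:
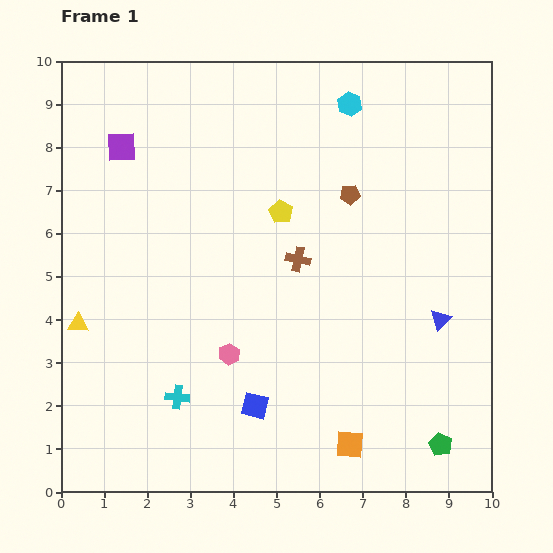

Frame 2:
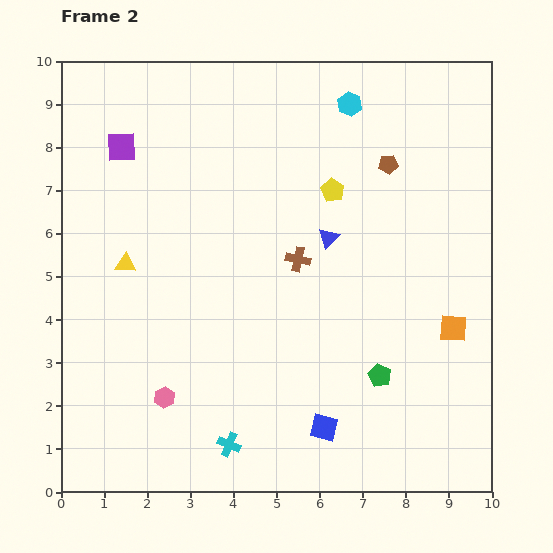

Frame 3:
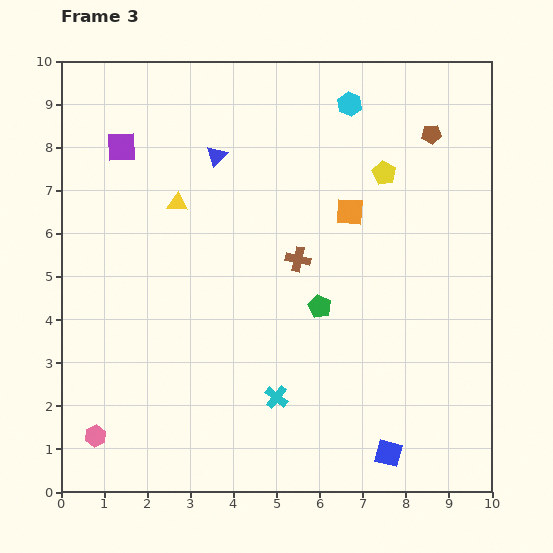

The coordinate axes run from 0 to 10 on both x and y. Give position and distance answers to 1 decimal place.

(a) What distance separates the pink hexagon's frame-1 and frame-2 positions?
1.8

The pink hexagon moved from (3.9, 3.2) to (2.4, 2.2), a distance of √(1.5² + 1.0²) ≈ 1.8.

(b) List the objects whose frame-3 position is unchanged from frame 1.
the brown cross, the purple square, the cyan hexagon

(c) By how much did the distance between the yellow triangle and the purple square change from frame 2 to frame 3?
-0.9

Distance in frame 2: 2.7. Distance in frame 3: 1.8.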